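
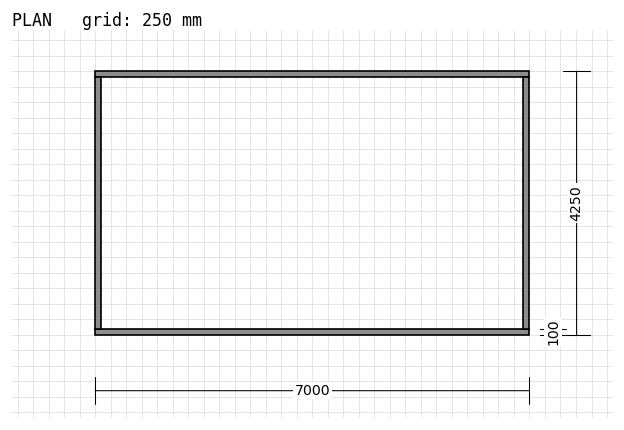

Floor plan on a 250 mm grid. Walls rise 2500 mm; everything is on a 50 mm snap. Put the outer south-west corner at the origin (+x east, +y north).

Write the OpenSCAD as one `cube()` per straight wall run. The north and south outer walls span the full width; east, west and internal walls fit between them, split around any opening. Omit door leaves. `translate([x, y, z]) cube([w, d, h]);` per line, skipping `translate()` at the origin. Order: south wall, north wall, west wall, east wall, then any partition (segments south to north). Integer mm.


cube([7000, 100, 2500]);
translate([0, 4150, 0]) cube([7000, 100, 2500]);
translate([0, 100, 0]) cube([100, 4050, 2500]);
translate([6900, 100, 0]) cube([100, 4050, 2500]);


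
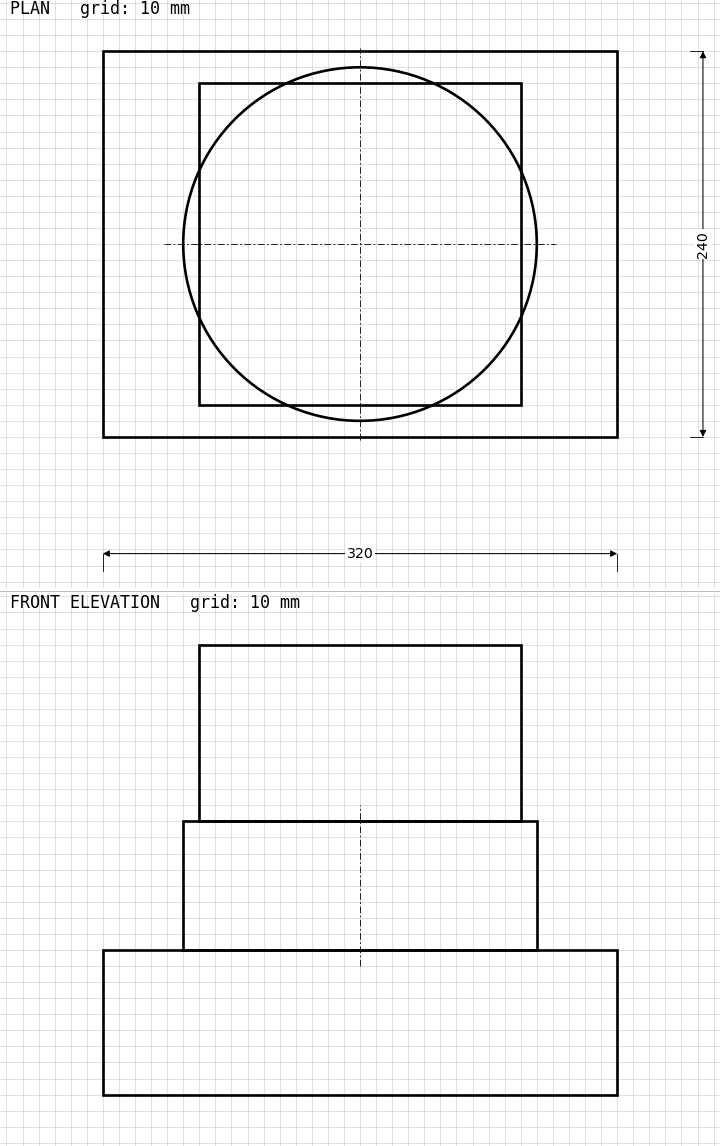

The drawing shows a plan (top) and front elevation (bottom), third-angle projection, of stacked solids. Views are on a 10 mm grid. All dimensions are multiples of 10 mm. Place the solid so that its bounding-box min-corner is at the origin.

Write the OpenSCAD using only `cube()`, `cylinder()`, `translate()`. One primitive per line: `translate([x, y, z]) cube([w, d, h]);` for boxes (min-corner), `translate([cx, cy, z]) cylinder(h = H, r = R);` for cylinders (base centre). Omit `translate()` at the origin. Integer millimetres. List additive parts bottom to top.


cube([320, 240, 90]);
translate([160, 120, 90]) cylinder(h = 80, r = 110);
translate([60, 20, 170]) cube([200, 200, 110]);


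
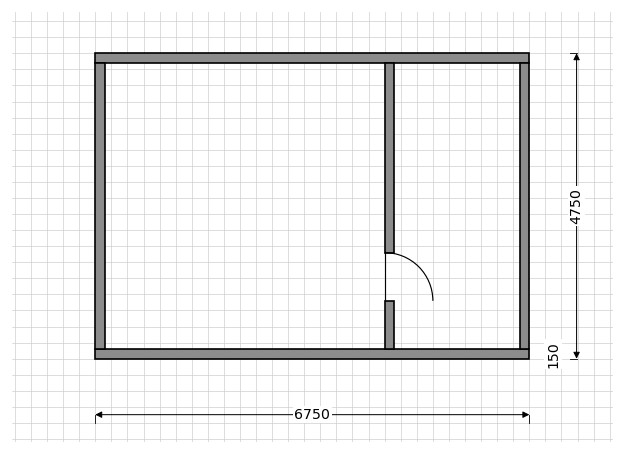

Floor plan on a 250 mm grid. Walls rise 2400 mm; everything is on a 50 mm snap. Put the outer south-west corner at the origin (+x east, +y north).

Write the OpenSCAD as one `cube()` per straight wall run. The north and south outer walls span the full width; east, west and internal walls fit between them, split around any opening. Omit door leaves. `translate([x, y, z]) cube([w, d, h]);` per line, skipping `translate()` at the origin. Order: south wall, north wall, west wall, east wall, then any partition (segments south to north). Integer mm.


cube([6750, 150, 2400]);
translate([0, 4600, 0]) cube([6750, 150, 2400]);
translate([0, 150, 0]) cube([150, 4450, 2400]);
translate([6600, 150, 0]) cube([150, 4450, 2400]);
translate([4500, 150, 0]) cube([150, 750, 2400]);
translate([4500, 1650, 0]) cube([150, 2950, 2400]);


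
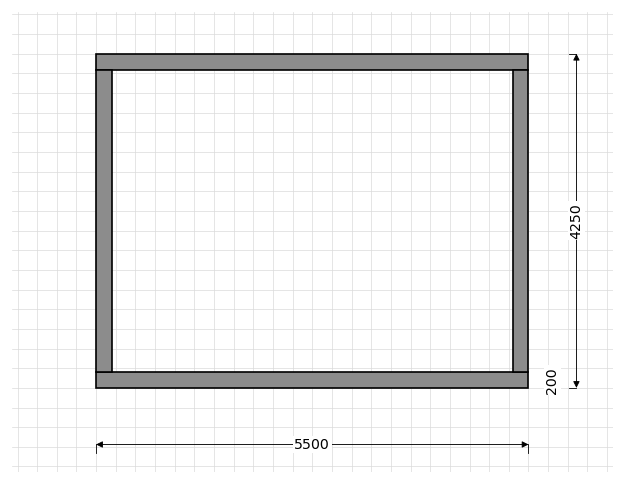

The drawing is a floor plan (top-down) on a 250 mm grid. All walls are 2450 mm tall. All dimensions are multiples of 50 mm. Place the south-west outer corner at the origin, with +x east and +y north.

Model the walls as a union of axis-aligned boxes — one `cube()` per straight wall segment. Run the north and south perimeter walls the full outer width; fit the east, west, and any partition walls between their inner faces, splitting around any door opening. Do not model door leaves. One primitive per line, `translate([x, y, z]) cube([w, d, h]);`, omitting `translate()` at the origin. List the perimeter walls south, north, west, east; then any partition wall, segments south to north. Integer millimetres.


cube([5500, 200, 2450]);
translate([0, 4050, 0]) cube([5500, 200, 2450]);
translate([0, 200, 0]) cube([200, 3850, 2450]);
translate([5300, 200, 0]) cube([200, 3850, 2450]);


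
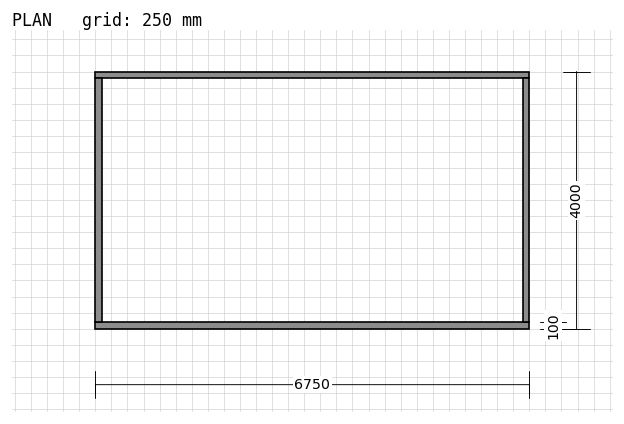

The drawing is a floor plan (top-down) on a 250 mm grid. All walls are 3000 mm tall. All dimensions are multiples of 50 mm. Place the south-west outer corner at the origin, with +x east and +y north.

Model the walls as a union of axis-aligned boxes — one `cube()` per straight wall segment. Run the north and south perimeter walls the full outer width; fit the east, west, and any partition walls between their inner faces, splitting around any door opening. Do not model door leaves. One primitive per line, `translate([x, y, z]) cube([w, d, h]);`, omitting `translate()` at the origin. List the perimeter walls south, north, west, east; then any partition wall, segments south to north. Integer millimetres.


cube([6750, 100, 3000]);
translate([0, 3900, 0]) cube([6750, 100, 3000]);
translate([0, 100, 0]) cube([100, 3800, 3000]);
translate([6650, 100, 0]) cube([100, 3800, 3000]);


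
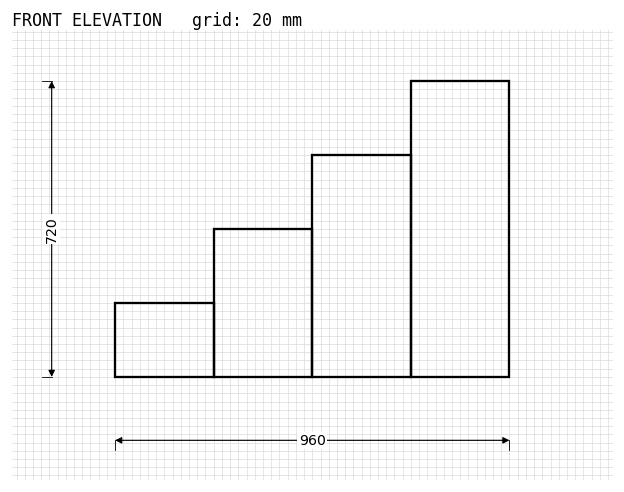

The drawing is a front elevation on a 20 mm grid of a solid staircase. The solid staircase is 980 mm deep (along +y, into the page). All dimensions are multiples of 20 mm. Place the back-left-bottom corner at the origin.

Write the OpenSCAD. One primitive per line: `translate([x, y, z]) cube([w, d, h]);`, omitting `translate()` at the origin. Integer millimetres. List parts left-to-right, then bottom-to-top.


cube([240, 980, 180]);
translate([240, 0, 0]) cube([240, 980, 360]);
translate([480, 0, 0]) cube([240, 980, 540]);
translate([720, 0, 0]) cube([240, 980, 720]);


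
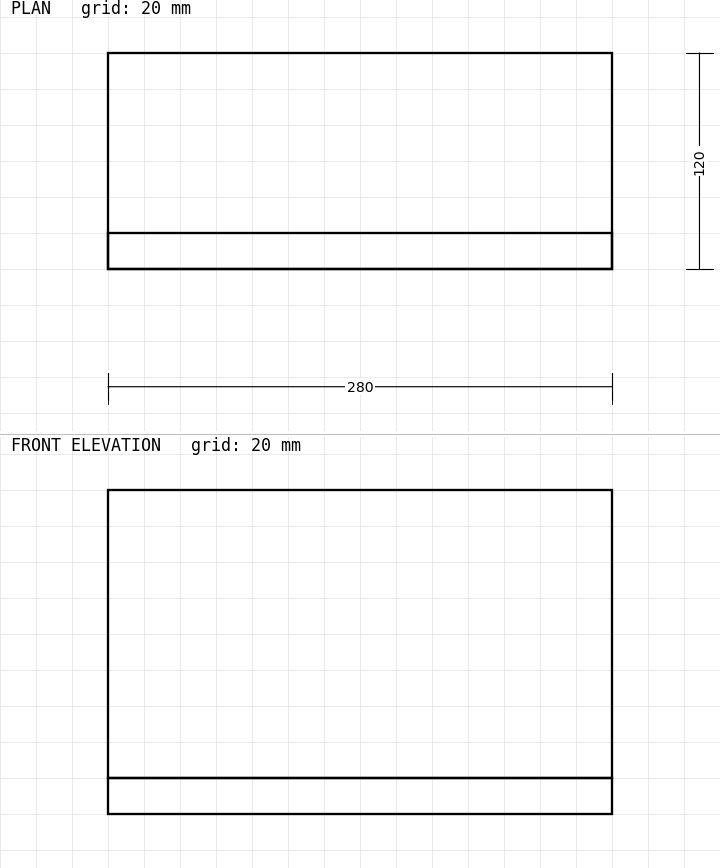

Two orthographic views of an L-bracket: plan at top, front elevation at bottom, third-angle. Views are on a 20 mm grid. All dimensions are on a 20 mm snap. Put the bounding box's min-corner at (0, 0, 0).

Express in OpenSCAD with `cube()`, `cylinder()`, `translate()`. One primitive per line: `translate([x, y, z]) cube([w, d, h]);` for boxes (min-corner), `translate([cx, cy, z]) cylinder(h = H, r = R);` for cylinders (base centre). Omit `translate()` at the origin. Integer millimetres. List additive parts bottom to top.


cube([280, 120, 20]);
translate([0, 0, 20]) cube([280, 20, 160]);


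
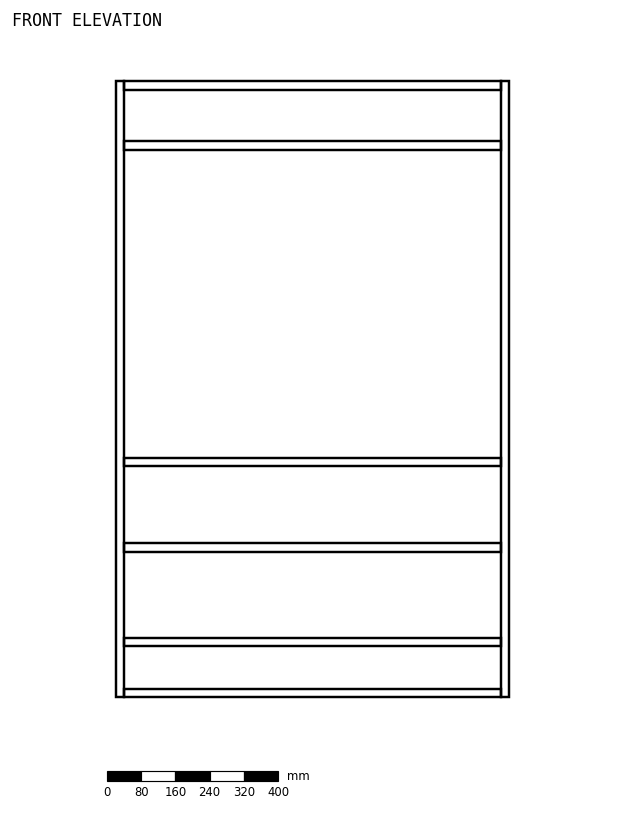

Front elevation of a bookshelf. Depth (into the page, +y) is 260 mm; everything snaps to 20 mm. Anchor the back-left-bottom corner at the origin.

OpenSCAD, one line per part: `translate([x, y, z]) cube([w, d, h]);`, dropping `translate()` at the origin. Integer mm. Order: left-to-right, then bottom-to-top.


cube([20, 260, 1440]);
translate([20, 0, 0]) cube([880, 260, 20]);
translate([20, 0, 120]) cube([880, 260, 20]);
translate([20, 0, 340]) cube([880, 260, 20]);
translate([20, 0, 540]) cube([880, 260, 20]);
translate([20, 0, 1280]) cube([880, 260, 20]);
translate([20, 0, 1420]) cube([880, 260, 20]);
translate([900, 0, 0]) cube([20, 260, 1440]);


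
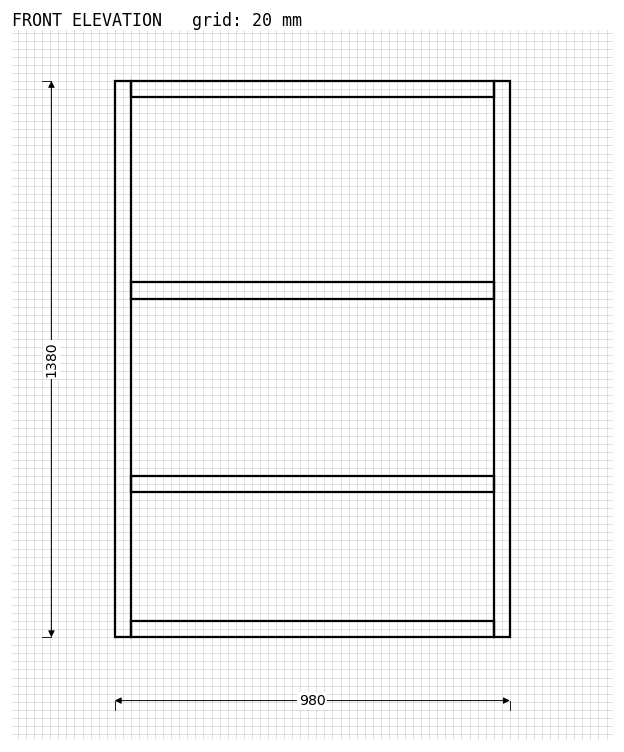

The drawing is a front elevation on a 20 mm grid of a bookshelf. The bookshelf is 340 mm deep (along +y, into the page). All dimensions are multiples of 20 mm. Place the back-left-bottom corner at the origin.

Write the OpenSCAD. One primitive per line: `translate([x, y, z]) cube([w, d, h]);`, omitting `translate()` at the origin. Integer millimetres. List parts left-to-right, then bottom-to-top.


cube([40, 340, 1380]);
translate([40, 0, 0]) cube([900, 340, 40]);
translate([40, 0, 360]) cube([900, 340, 40]);
translate([40, 0, 840]) cube([900, 340, 40]);
translate([40, 0, 1340]) cube([900, 340, 40]);
translate([940, 0, 0]) cube([40, 340, 1380]);


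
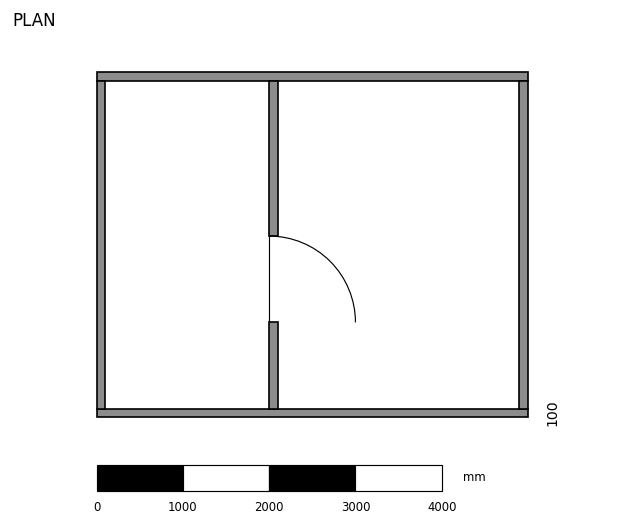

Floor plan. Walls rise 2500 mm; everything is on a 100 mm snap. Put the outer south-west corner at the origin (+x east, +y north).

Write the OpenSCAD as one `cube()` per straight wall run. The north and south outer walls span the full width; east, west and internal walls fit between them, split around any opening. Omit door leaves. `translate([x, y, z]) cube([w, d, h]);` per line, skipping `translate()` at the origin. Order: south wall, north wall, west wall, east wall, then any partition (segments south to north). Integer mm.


cube([5000, 100, 2500]);
translate([0, 3900, 0]) cube([5000, 100, 2500]);
translate([0, 100, 0]) cube([100, 3800, 2500]);
translate([4900, 100, 0]) cube([100, 3800, 2500]);
translate([2000, 100, 0]) cube([100, 1000, 2500]);
translate([2000, 2100, 0]) cube([100, 1800, 2500]);


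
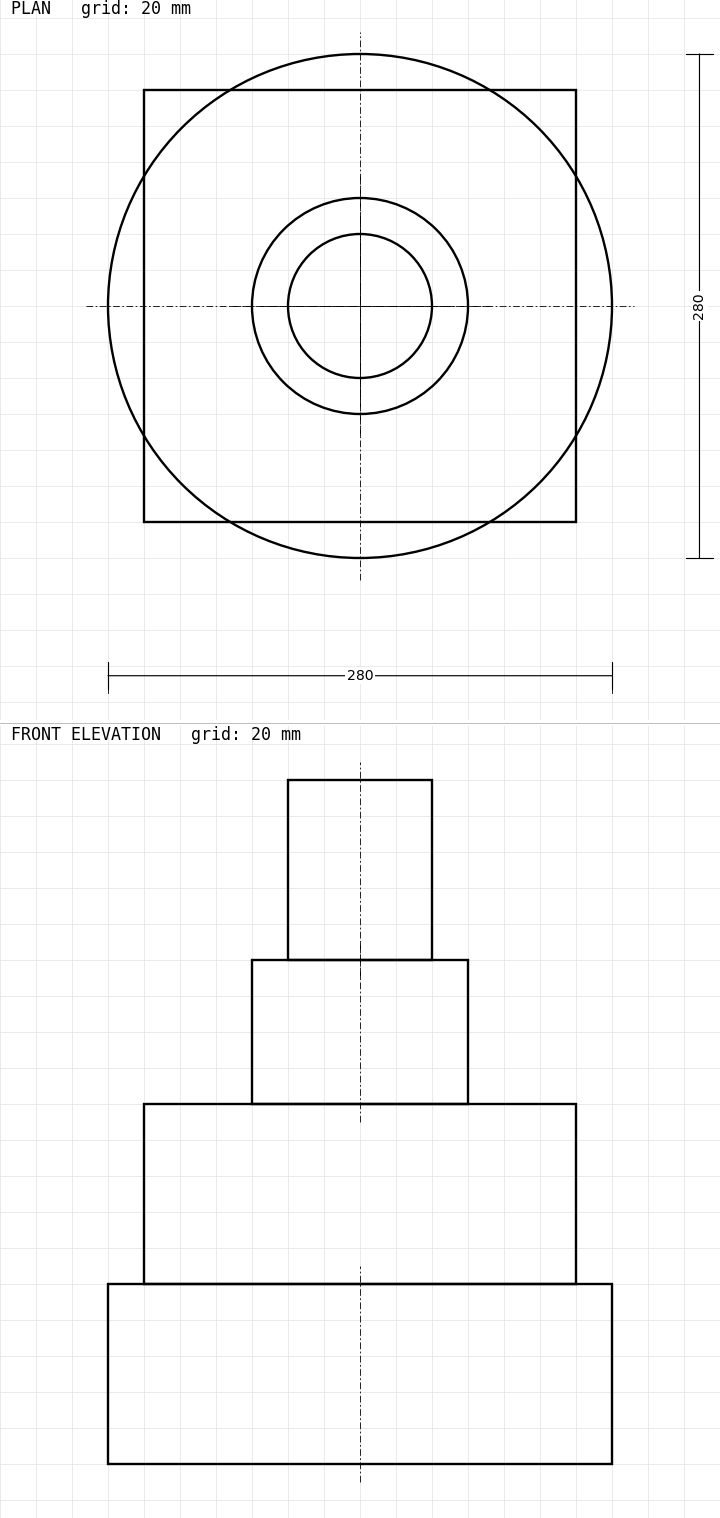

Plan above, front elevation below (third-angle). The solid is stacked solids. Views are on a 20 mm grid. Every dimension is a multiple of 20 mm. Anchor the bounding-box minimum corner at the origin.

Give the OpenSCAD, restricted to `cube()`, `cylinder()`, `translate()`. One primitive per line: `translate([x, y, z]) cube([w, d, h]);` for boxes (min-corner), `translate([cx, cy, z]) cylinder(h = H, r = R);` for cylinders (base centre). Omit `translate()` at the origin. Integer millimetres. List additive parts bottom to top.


translate([140, 140, 0]) cylinder(h = 100, r = 140);
translate([20, 20, 100]) cube([240, 240, 100]);
translate([140, 140, 200]) cylinder(h = 80, r = 60);
translate([140, 140, 280]) cylinder(h = 100, r = 40);


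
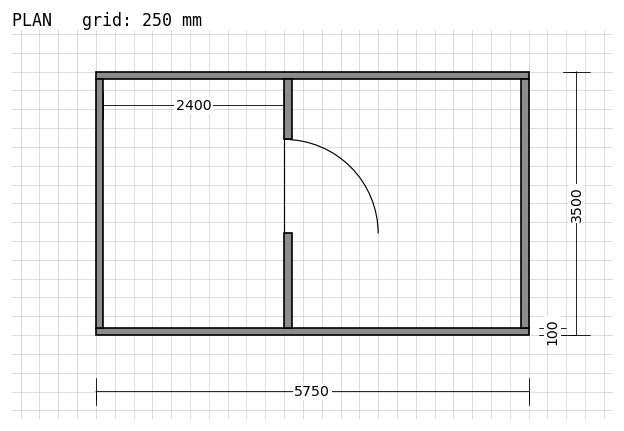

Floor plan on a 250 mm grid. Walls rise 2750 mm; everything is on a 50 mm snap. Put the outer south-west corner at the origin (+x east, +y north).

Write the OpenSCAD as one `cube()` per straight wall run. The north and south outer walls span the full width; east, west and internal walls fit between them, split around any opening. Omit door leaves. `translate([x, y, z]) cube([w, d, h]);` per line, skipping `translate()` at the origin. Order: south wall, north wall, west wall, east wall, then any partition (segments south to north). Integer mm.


cube([5750, 100, 2750]);
translate([0, 3400, 0]) cube([5750, 100, 2750]);
translate([0, 100, 0]) cube([100, 3300, 2750]);
translate([5650, 100, 0]) cube([100, 3300, 2750]);
translate([2500, 100, 0]) cube([100, 1250, 2750]);
translate([2500, 2600, 0]) cube([100, 800, 2750]);


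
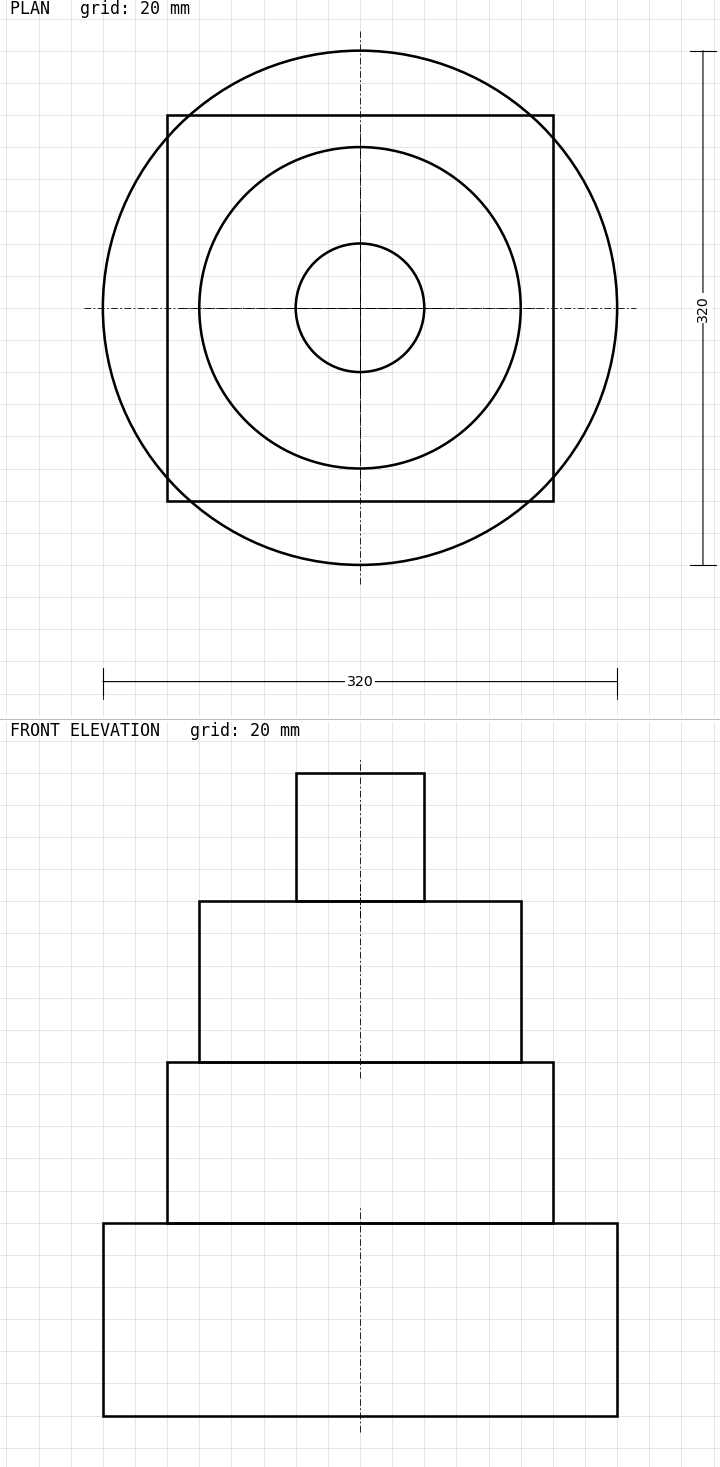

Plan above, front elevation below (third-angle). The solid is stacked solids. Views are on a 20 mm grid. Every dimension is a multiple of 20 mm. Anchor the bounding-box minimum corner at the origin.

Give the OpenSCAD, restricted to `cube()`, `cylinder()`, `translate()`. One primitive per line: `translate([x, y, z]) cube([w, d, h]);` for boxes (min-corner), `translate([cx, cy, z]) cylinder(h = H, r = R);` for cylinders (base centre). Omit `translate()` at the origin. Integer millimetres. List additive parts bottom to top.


translate([160, 160, 0]) cylinder(h = 120, r = 160);
translate([40, 40, 120]) cube([240, 240, 100]);
translate([160, 160, 220]) cylinder(h = 100, r = 100);
translate([160, 160, 320]) cylinder(h = 80, r = 40);


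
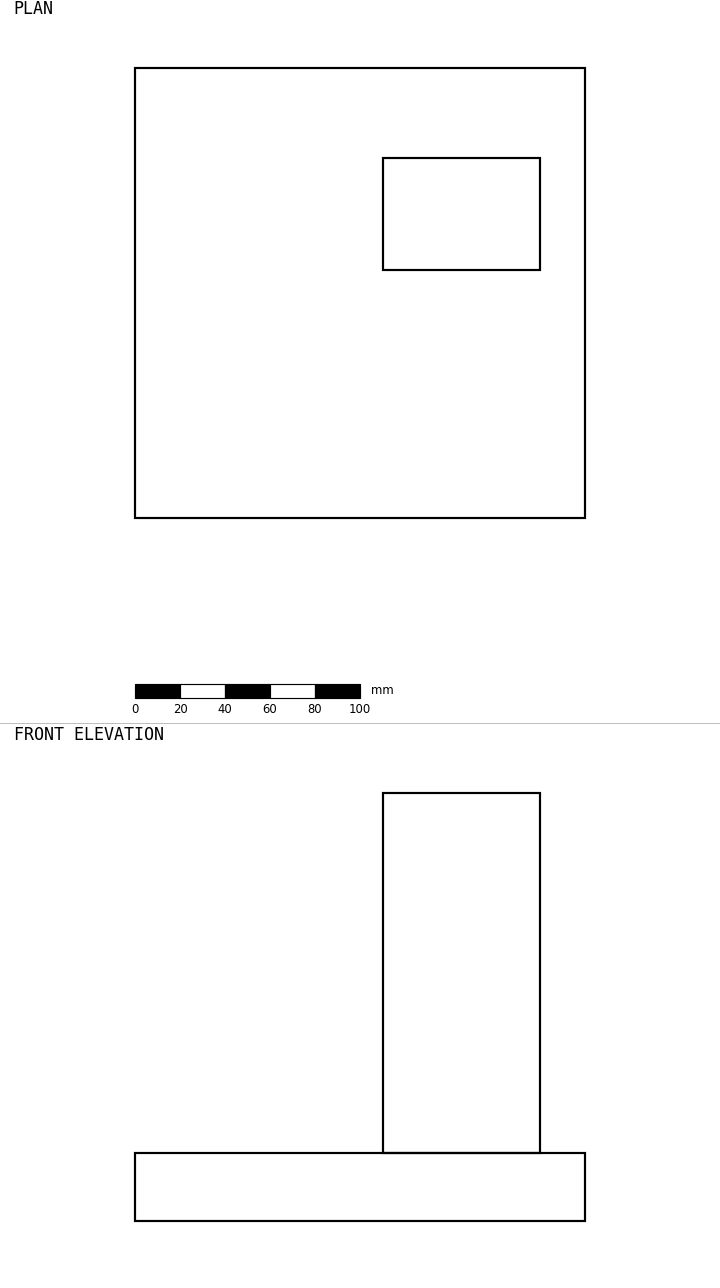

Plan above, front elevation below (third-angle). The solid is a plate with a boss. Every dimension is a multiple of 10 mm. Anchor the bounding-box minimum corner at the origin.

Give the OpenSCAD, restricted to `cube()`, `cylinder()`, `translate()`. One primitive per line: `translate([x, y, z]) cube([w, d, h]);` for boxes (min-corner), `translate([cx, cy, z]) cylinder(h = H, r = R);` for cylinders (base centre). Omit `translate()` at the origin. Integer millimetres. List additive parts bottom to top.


cube([200, 200, 30]);
translate([110, 110, 30]) cube([70, 50, 160]);


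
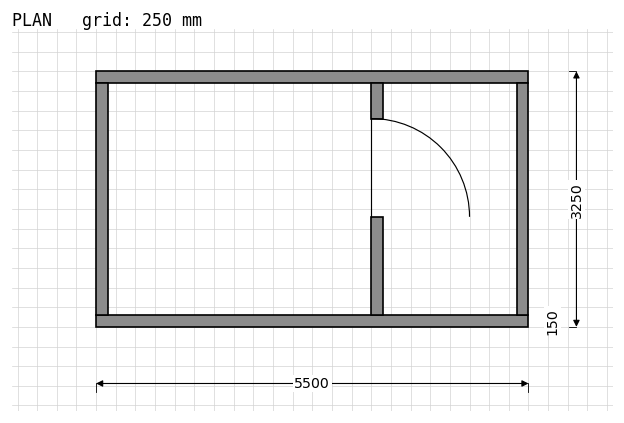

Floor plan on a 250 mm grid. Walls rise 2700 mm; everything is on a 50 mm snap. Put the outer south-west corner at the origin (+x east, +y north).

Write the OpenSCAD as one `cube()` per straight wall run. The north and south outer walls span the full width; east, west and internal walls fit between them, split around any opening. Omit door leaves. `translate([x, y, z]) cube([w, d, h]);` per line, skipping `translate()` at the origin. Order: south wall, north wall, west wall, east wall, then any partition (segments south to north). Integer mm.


cube([5500, 150, 2700]);
translate([0, 3100, 0]) cube([5500, 150, 2700]);
translate([0, 150, 0]) cube([150, 2950, 2700]);
translate([5350, 150, 0]) cube([150, 2950, 2700]);
translate([3500, 150, 0]) cube([150, 1250, 2700]);
translate([3500, 2650, 0]) cube([150, 450, 2700]);


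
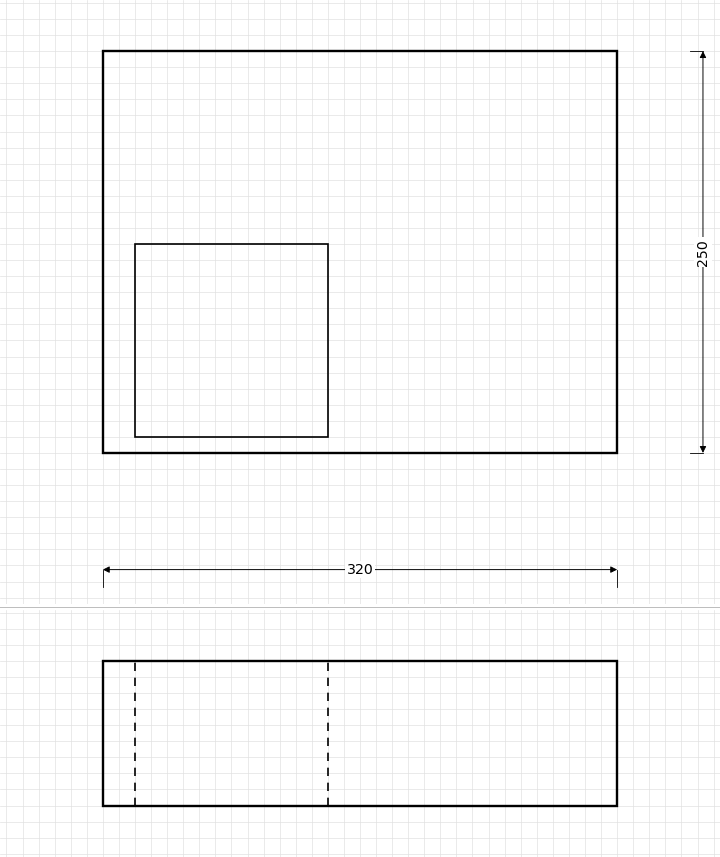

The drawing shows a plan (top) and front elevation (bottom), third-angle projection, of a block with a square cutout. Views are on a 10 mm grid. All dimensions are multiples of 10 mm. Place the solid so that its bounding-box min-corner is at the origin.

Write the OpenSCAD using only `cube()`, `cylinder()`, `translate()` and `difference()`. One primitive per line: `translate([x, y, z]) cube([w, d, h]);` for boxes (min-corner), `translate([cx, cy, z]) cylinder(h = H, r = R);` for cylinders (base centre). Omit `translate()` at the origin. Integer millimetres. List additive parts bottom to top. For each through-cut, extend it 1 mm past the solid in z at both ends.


difference() {
  cube([320, 250, 90]);
  translate([20, 10, -1]) cube([120, 120, 92]);
}


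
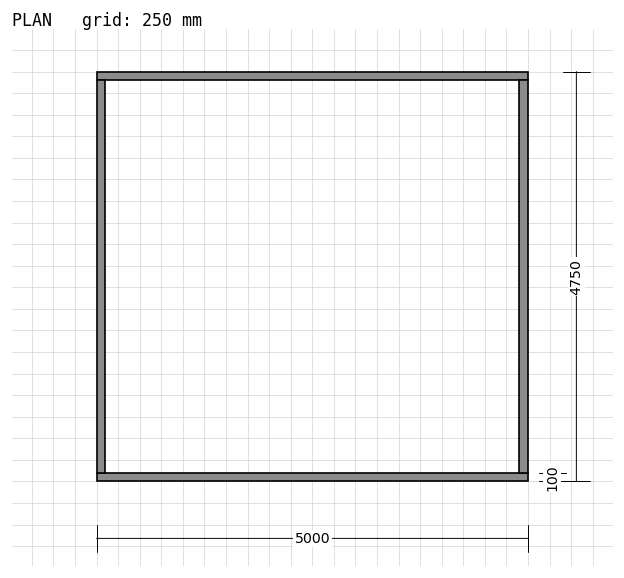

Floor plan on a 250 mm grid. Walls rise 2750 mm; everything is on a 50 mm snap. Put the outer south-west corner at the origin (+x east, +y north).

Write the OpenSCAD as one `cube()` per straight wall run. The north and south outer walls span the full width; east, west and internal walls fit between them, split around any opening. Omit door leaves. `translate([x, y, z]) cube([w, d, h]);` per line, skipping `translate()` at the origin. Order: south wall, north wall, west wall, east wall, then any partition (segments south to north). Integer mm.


cube([5000, 100, 2750]);
translate([0, 4650, 0]) cube([5000, 100, 2750]);
translate([0, 100, 0]) cube([100, 4550, 2750]);
translate([4900, 100, 0]) cube([100, 4550, 2750]);


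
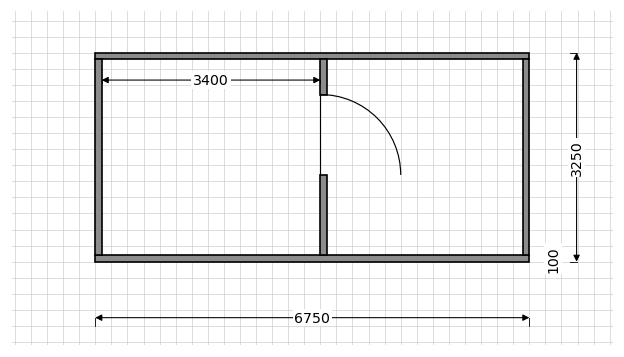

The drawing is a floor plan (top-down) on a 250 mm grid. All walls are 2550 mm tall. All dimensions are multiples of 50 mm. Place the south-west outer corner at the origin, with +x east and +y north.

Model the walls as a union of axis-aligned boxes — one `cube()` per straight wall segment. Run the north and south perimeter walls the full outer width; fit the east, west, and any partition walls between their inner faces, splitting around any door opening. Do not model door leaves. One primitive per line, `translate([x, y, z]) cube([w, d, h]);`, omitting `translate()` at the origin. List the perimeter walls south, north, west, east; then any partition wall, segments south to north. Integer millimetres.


cube([6750, 100, 2550]);
translate([0, 3150, 0]) cube([6750, 100, 2550]);
translate([0, 100, 0]) cube([100, 3050, 2550]);
translate([6650, 100, 0]) cube([100, 3050, 2550]);
translate([3500, 100, 0]) cube([100, 1250, 2550]);
translate([3500, 2600, 0]) cube([100, 550, 2550]);


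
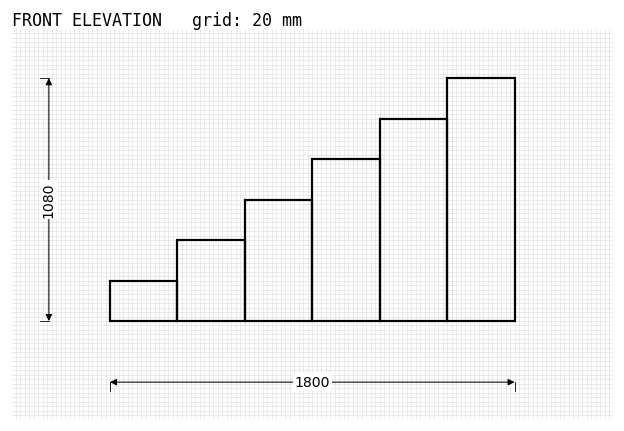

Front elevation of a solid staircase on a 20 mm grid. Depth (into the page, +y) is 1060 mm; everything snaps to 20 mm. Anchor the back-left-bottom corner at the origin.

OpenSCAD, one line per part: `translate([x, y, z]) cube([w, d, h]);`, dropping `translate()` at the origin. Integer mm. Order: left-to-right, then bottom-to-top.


cube([300, 1060, 180]);
translate([300, 0, 0]) cube([300, 1060, 360]);
translate([600, 0, 0]) cube([300, 1060, 540]);
translate([900, 0, 0]) cube([300, 1060, 720]);
translate([1200, 0, 0]) cube([300, 1060, 900]);
translate([1500, 0, 0]) cube([300, 1060, 1080]);


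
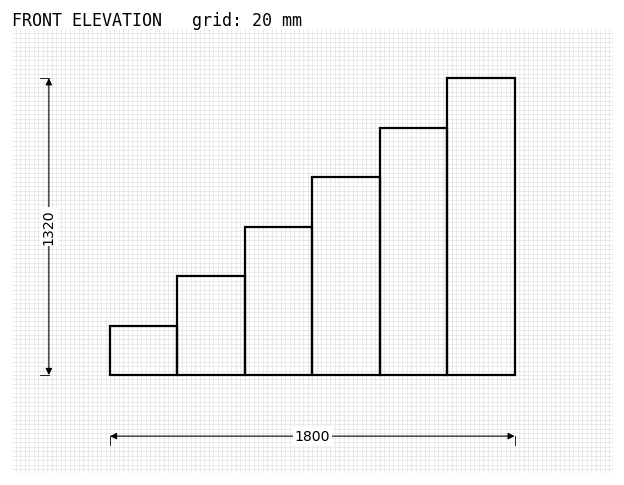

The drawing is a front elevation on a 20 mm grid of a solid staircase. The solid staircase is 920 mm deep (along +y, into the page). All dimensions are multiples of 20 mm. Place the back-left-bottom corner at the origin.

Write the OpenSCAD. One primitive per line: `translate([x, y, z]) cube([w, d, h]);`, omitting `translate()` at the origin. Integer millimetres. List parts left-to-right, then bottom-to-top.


cube([300, 920, 220]);
translate([300, 0, 0]) cube([300, 920, 440]);
translate([600, 0, 0]) cube([300, 920, 660]);
translate([900, 0, 0]) cube([300, 920, 880]);
translate([1200, 0, 0]) cube([300, 920, 1100]);
translate([1500, 0, 0]) cube([300, 920, 1320]);


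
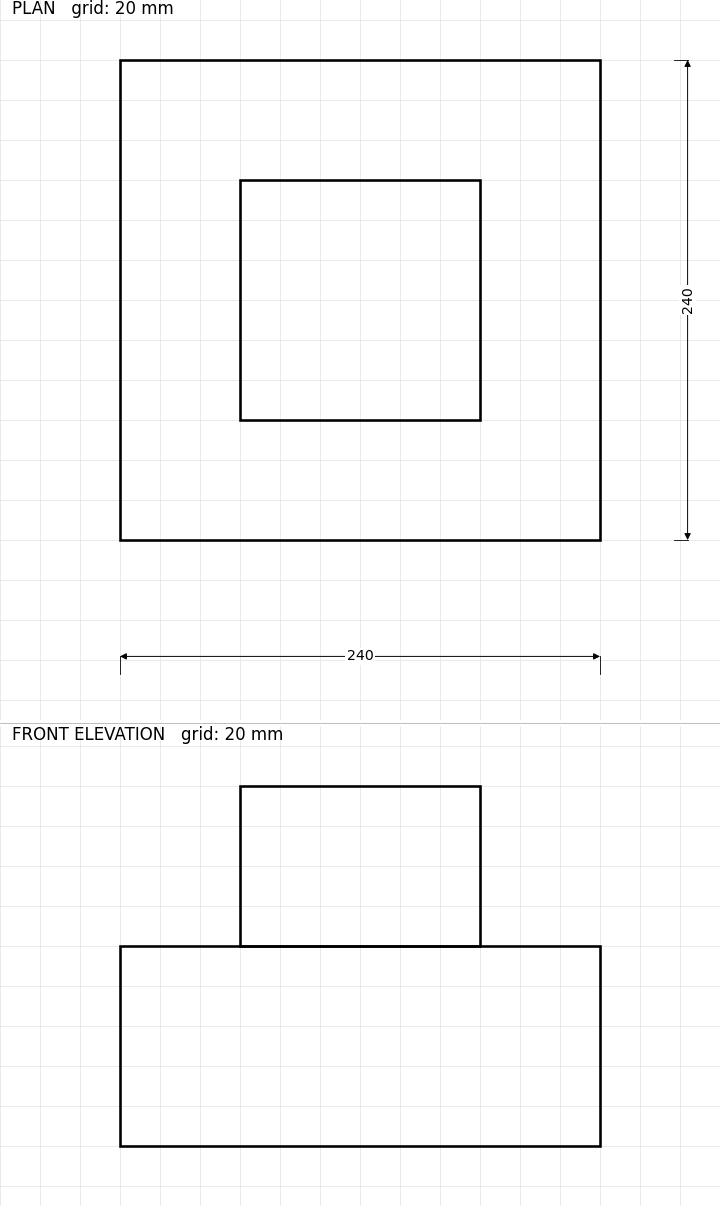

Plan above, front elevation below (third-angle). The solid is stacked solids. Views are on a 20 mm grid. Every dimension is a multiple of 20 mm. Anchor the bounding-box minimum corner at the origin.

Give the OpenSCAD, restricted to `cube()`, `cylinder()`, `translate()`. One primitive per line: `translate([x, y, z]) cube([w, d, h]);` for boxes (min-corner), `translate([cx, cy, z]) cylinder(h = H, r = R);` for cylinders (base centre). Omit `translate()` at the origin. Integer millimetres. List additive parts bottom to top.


cube([240, 240, 100]);
translate([60, 60, 100]) cube([120, 120, 80]);


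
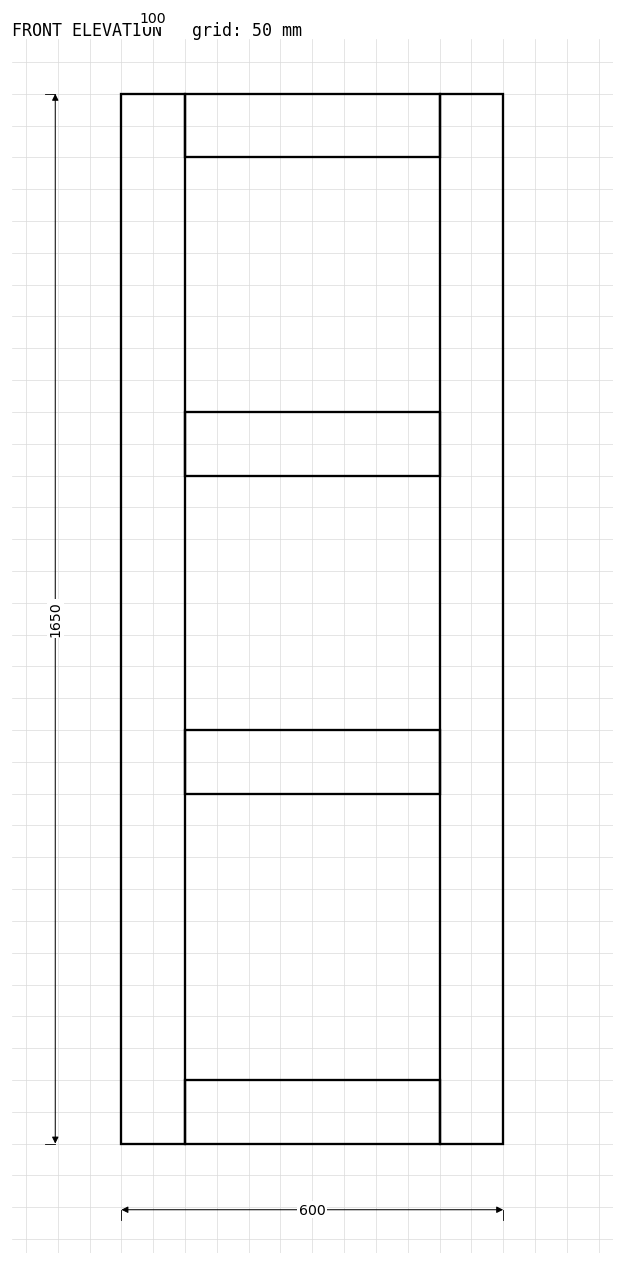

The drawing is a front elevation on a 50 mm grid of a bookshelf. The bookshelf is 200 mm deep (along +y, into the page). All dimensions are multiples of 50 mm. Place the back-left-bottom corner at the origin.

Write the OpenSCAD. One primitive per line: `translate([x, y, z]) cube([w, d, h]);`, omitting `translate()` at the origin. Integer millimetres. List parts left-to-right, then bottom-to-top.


cube([100, 200, 1650]);
translate([100, 0, 0]) cube([400, 200, 100]);
translate([100, 0, 550]) cube([400, 200, 100]);
translate([100, 0, 1050]) cube([400, 200, 100]);
translate([100, 0, 1550]) cube([400, 200, 100]);
translate([500, 0, 0]) cube([100, 200, 1650]);


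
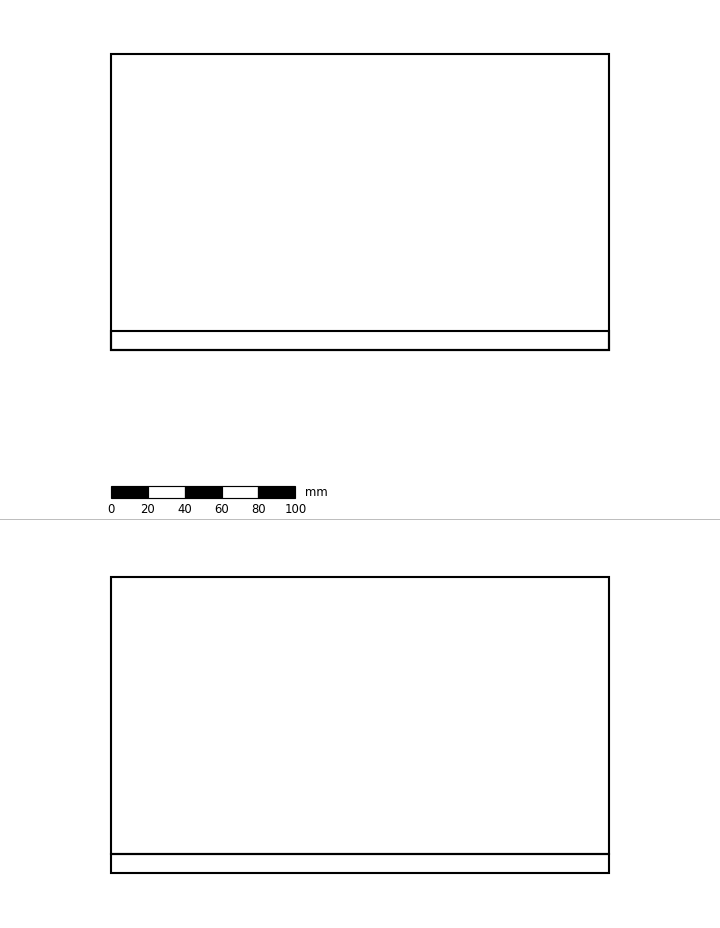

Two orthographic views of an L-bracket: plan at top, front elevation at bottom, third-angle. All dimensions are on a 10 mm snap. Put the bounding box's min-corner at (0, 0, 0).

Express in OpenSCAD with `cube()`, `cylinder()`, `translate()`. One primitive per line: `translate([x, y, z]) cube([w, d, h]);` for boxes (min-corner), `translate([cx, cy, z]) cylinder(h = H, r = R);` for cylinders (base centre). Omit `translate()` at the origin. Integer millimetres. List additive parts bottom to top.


cube([270, 160, 10]);
translate([0, 0, 10]) cube([270, 10, 150]);


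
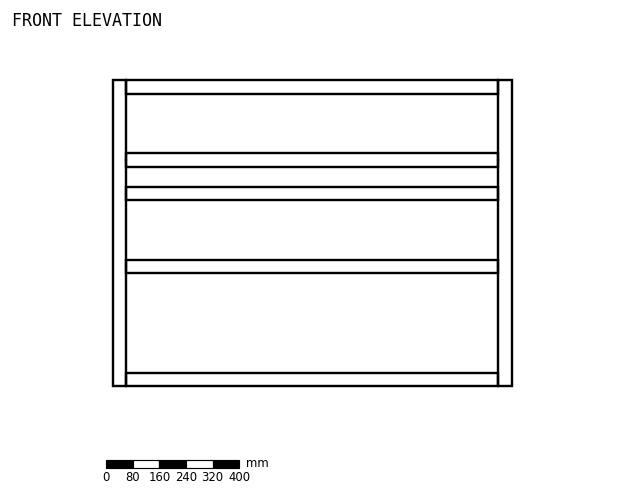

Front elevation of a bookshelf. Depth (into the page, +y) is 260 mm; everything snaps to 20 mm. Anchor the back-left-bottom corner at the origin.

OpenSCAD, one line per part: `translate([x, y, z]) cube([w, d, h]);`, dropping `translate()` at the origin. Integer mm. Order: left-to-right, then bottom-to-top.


cube([40, 260, 920]);
translate([40, 0, 0]) cube([1120, 260, 40]);
translate([40, 0, 340]) cube([1120, 260, 40]);
translate([40, 0, 560]) cube([1120, 260, 40]);
translate([40, 0, 660]) cube([1120, 260, 40]);
translate([40, 0, 880]) cube([1120, 260, 40]);
translate([1160, 0, 0]) cube([40, 260, 920]);


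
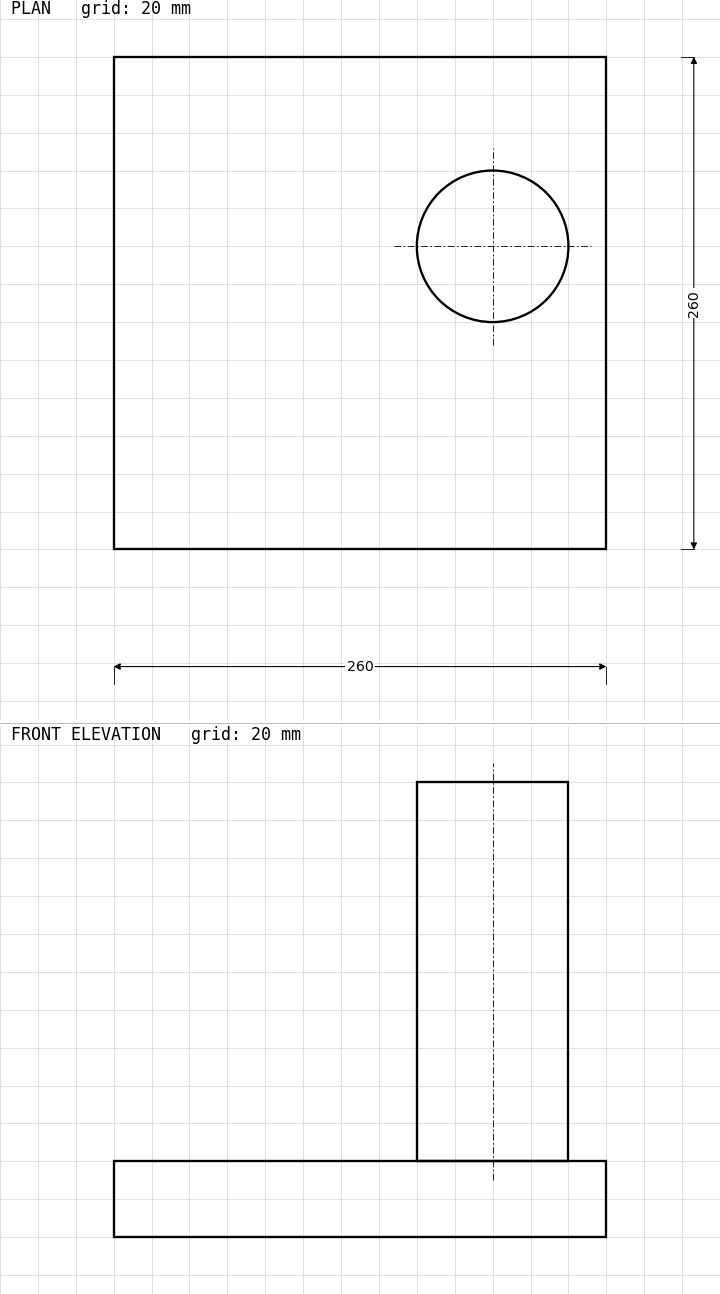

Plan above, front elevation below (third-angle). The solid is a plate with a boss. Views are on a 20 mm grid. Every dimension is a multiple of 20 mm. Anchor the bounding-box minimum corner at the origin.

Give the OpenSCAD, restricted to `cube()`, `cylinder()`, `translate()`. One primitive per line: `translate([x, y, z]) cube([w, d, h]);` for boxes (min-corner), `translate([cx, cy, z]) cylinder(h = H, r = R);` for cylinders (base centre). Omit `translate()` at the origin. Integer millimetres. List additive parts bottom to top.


cube([260, 260, 40]);
translate([200, 160, 40]) cylinder(h = 200, r = 40);


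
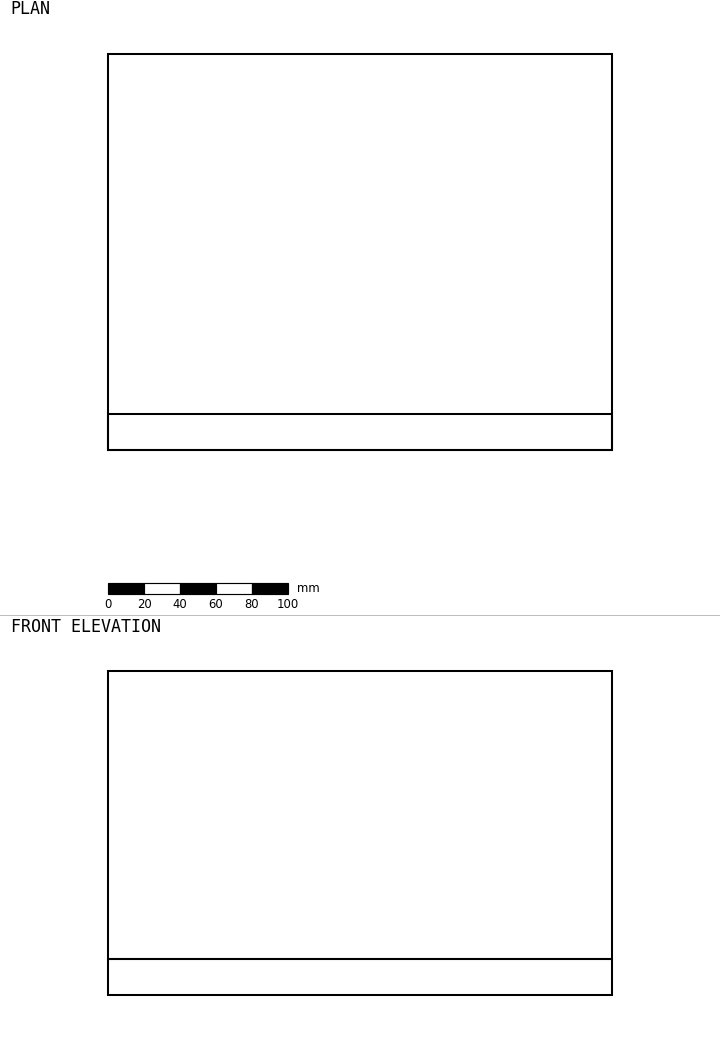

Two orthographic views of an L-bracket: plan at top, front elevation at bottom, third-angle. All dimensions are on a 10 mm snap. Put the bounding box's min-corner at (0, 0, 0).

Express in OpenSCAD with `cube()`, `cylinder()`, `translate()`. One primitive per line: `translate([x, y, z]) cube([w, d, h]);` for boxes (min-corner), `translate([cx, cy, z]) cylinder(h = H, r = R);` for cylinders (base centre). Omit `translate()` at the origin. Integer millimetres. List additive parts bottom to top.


cube([280, 220, 20]);
translate([0, 0, 20]) cube([280, 20, 160]);


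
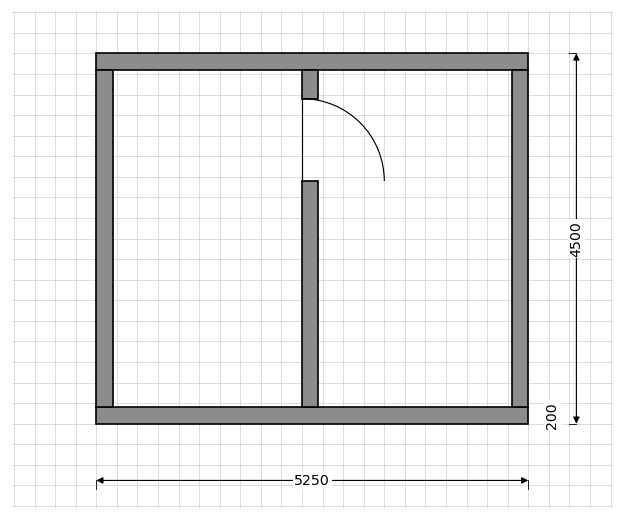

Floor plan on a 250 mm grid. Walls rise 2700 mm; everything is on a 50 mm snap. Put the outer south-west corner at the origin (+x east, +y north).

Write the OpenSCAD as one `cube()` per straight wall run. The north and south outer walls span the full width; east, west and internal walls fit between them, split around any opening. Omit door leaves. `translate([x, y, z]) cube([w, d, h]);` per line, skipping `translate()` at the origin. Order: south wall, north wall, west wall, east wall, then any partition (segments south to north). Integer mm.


cube([5250, 200, 2700]);
translate([0, 4300, 0]) cube([5250, 200, 2700]);
translate([0, 200, 0]) cube([200, 4100, 2700]);
translate([5050, 200, 0]) cube([200, 4100, 2700]);
translate([2500, 200, 0]) cube([200, 2750, 2700]);
translate([2500, 3950, 0]) cube([200, 350, 2700]);


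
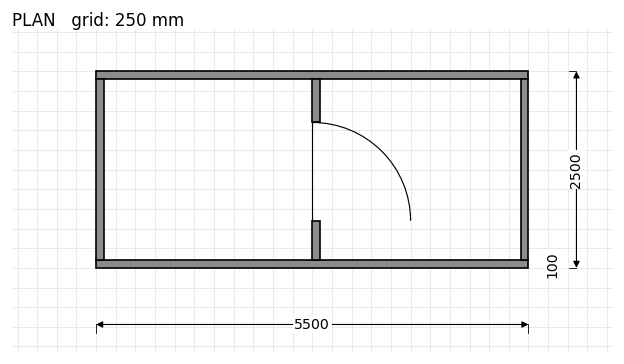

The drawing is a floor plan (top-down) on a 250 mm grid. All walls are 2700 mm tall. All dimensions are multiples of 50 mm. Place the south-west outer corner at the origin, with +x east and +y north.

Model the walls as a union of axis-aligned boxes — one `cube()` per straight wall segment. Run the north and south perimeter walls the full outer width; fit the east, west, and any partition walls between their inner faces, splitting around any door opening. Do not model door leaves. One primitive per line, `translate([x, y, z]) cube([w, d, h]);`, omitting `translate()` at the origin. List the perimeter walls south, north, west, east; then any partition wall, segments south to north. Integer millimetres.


cube([5500, 100, 2700]);
translate([0, 2400, 0]) cube([5500, 100, 2700]);
translate([0, 100, 0]) cube([100, 2300, 2700]);
translate([5400, 100, 0]) cube([100, 2300, 2700]);
translate([2750, 100, 0]) cube([100, 500, 2700]);
translate([2750, 1850, 0]) cube([100, 550, 2700]);


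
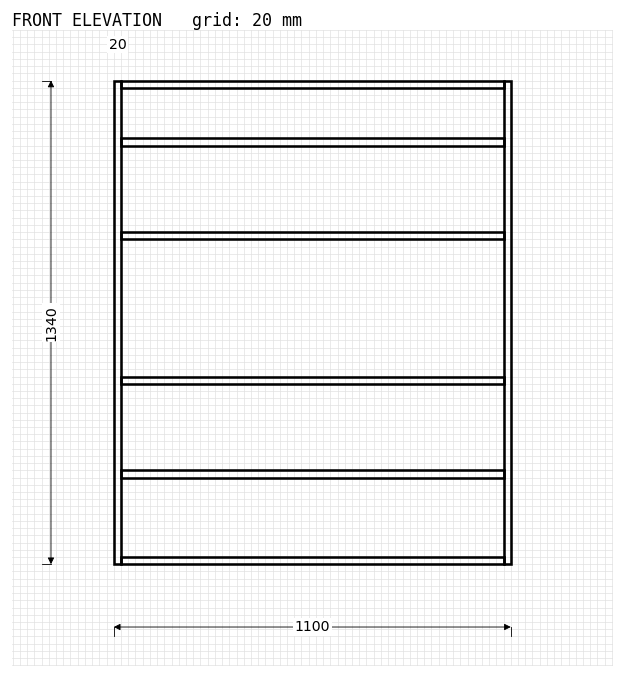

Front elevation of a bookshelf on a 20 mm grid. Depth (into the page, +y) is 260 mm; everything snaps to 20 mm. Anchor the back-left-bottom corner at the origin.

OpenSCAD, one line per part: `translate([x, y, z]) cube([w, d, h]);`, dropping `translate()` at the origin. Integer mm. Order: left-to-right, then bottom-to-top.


cube([20, 260, 1340]);
translate([20, 0, 0]) cube([1060, 260, 20]);
translate([20, 0, 240]) cube([1060, 260, 20]);
translate([20, 0, 500]) cube([1060, 260, 20]);
translate([20, 0, 900]) cube([1060, 260, 20]);
translate([20, 0, 1160]) cube([1060, 260, 20]);
translate([20, 0, 1320]) cube([1060, 260, 20]);
translate([1080, 0, 0]) cube([20, 260, 1340]);


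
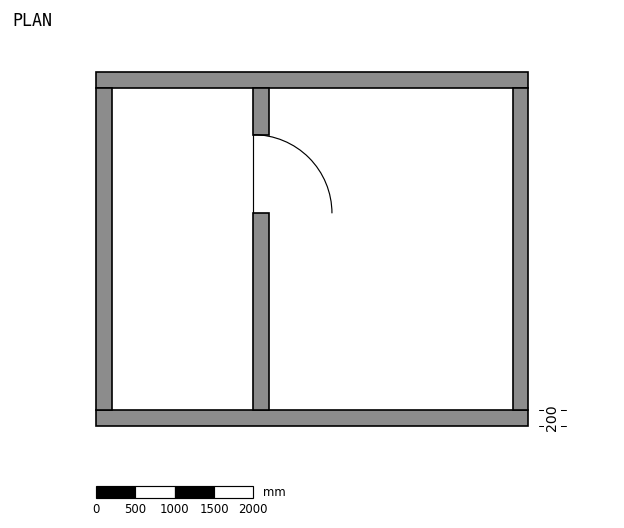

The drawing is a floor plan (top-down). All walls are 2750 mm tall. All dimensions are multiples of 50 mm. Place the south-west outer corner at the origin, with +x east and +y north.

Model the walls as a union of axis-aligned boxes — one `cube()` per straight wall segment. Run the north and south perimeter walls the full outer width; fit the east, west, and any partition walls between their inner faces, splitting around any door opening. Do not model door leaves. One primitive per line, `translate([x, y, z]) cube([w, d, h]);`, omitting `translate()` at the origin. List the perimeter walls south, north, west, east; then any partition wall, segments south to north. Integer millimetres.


cube([5500, 200, 2750]);
translate([0, 4300, 0]) cube([5500, 200, 2750]);
translate([0, 200, 0]) cube([200, 4100, 2750]);
translate([5300, 200, 0]) cube([200, 4100, 2750]);
translate([2000, 200, 0]) cube([200, 2500, 2750]);
translate([2000, 3700, 0]) cube([200, 600, 2750]);


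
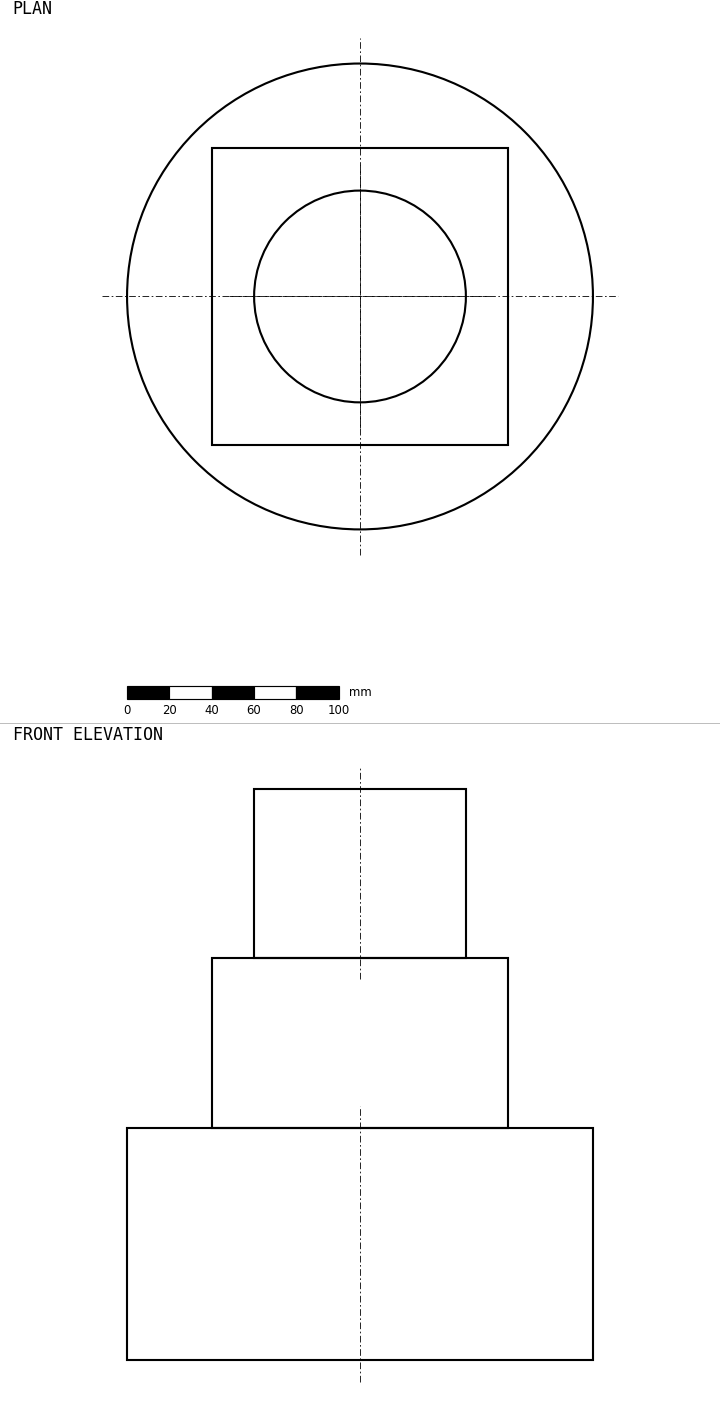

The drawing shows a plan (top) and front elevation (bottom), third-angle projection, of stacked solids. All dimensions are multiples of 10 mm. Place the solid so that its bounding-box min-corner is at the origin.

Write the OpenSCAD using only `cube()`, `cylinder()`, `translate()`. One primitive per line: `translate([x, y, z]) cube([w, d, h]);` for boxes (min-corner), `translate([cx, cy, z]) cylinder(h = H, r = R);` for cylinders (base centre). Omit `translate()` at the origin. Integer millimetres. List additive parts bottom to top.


translate([110, 110, 0]) cylinder(h = 110, r = 110);
translate([40, 40, 110]) cube([140, 140, 80]);
translate([110, 110, 190]) cylinder(h = 80, r = 50);


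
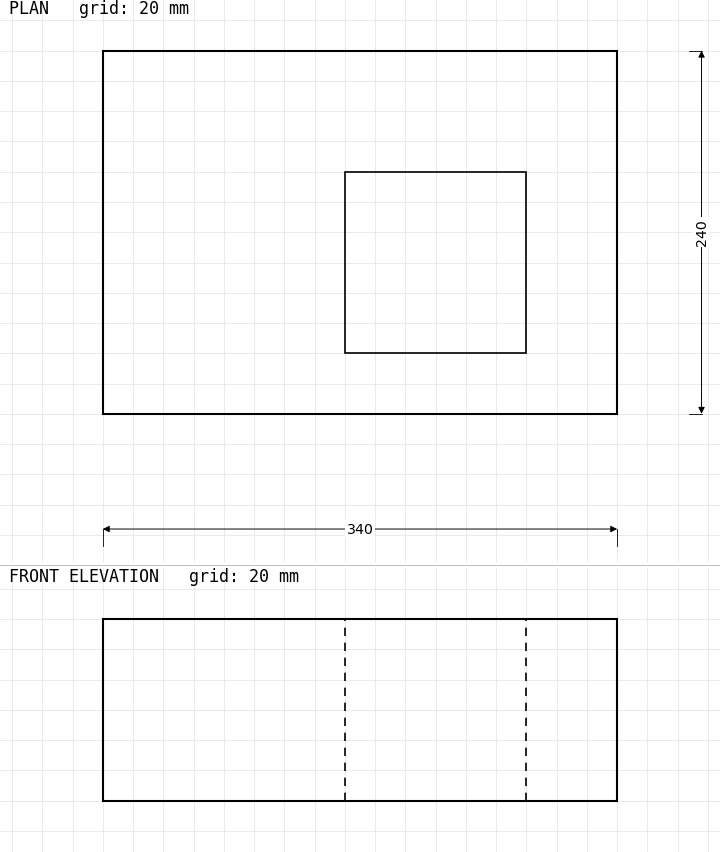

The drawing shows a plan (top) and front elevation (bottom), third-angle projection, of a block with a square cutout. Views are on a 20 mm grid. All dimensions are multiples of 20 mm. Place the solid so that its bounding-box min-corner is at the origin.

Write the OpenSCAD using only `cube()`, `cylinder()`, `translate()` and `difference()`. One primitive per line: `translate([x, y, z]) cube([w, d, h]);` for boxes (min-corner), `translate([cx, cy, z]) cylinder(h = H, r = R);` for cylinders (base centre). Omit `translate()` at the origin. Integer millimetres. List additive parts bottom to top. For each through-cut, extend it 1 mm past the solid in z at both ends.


difference() {
  cube([340, 240, 120]);
  translate([160, 40, -1]) cube([120, 120, 122]);
}


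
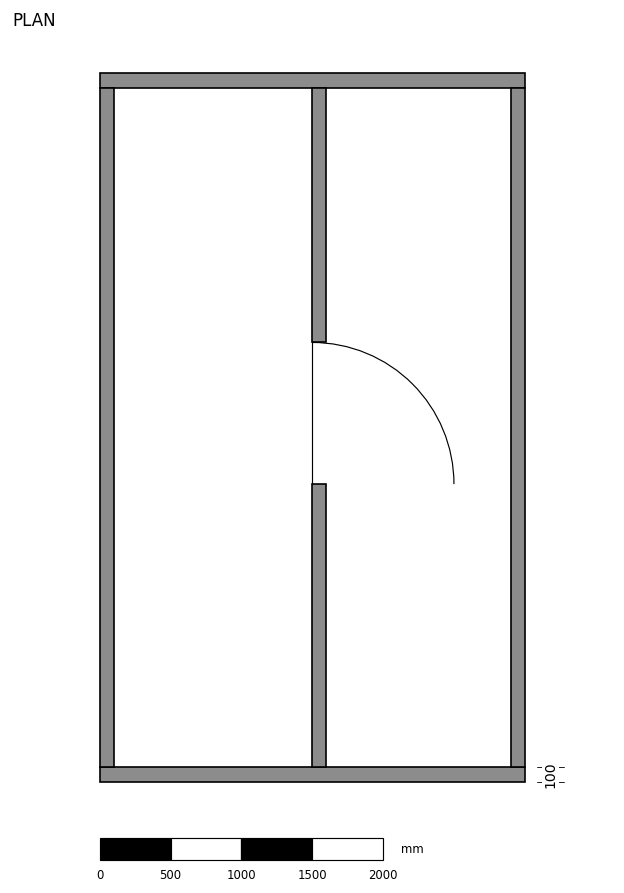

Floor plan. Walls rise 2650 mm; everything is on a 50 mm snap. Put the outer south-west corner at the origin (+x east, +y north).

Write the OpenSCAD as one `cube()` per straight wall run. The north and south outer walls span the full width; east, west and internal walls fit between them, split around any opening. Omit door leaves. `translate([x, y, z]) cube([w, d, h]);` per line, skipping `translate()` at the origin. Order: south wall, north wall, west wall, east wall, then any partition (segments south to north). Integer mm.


cube([3000, 100, 2650]);
translate([0, 4900, 0]) cube([3000, 100, 2650]);
translate([0, 100, 0]) cube([100, 4800, 2650]);
translate([2900, 100, 0]) cube([100, 4800, 2650]);
translate([1500, 100, 0]) cube([100, 2000, 2650]);
translate([1500, 3100, 0]) cube([100, 1800, 2650]);


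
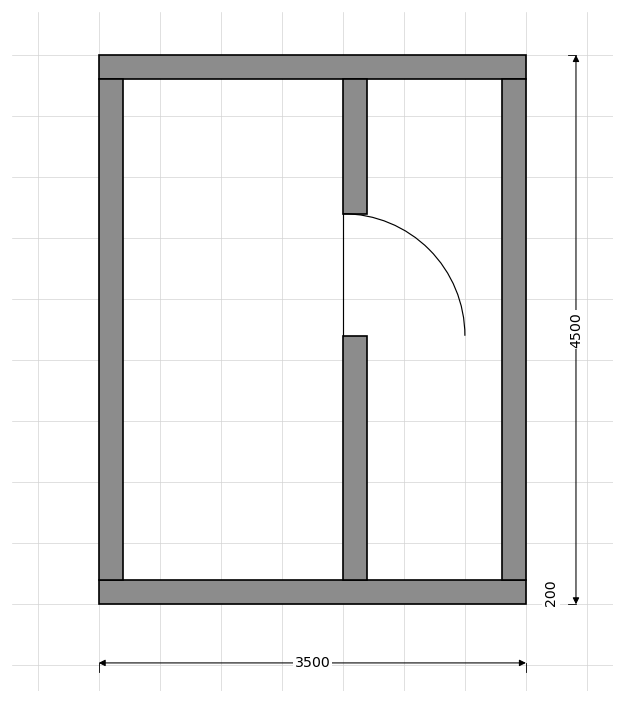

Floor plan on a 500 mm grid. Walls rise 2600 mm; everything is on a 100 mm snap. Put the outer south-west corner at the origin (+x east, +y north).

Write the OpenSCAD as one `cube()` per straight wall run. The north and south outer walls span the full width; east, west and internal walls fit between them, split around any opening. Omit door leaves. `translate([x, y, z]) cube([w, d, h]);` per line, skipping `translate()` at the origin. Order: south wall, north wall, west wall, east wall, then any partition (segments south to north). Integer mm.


cube([3500, 200, 2600]);
translate([0, 4300, 0]) cube([3500, 200, 2600]);
translate([0, 200, 0]) cube([200, 4100, 2600]);
translate([3300, 200, 0]) cube([200, 4100, 2600]);
translate([2000, 200, 0]) cube([200, 2000, 2600]);
translate([2000, 3200, 0]) cube([200, 1100, 2600]);


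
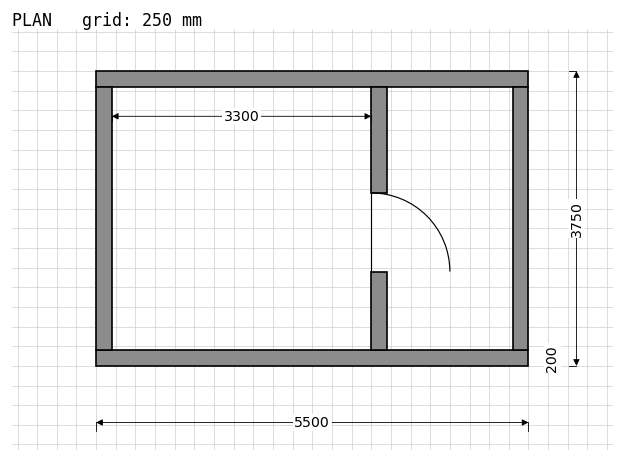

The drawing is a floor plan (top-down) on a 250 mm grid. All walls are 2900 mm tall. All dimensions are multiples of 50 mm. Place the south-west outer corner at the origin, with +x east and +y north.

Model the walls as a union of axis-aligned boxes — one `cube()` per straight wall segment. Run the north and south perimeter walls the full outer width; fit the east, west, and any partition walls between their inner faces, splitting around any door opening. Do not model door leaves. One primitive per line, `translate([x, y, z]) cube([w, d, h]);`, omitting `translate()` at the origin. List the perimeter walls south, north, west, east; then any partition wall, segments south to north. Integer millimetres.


cube([5500, 200, 2900]);
translate([0, 3550, 0]) cube([5500, 200, 2900]);
translate([0, 200, 0]) cube([200, 3350, 2900]);
translate([5300, 200, 0]) cube([200, 3350, 2900]);
translate([3500, 200, 0]) cube([200, 1000, 2900]);
translate([3500, 2200, 0]) cube([200, 1350, 2900]);


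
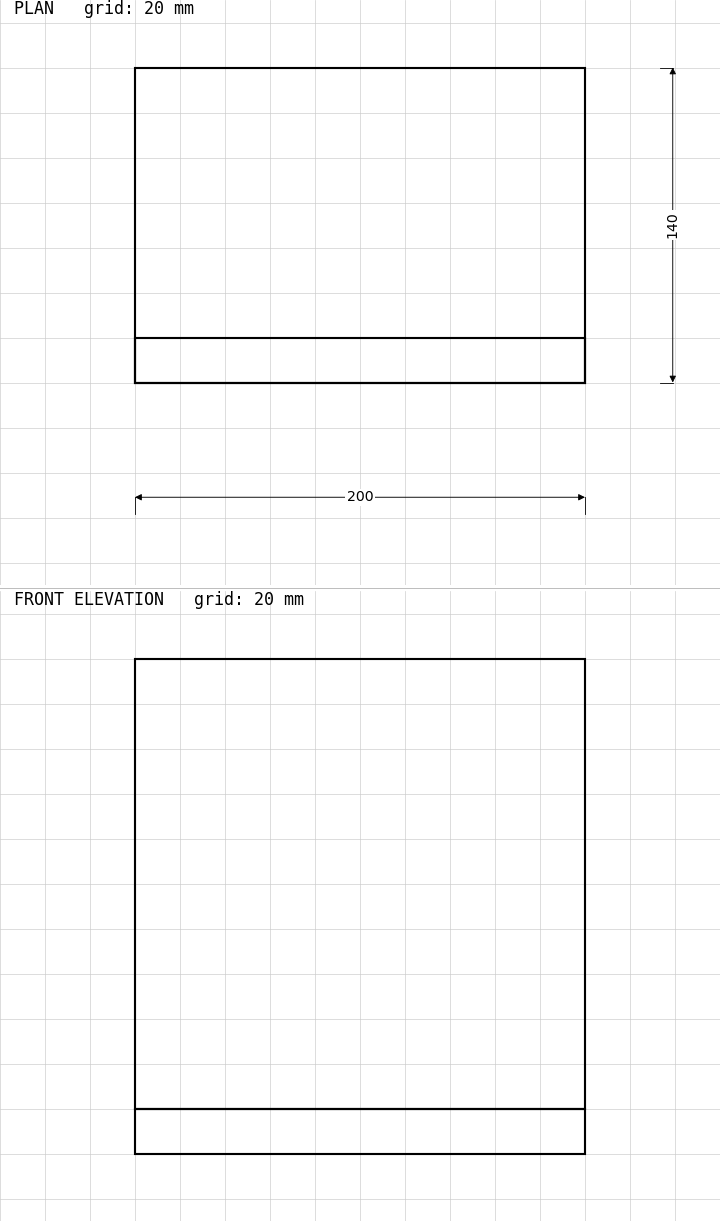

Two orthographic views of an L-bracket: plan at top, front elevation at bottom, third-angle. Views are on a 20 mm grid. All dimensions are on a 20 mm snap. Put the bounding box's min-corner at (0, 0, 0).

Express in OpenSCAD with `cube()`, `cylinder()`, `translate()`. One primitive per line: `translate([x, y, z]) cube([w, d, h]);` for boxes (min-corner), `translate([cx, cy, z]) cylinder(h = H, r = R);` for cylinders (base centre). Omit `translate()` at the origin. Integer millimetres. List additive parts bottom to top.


cube([200, 140, 20]);
translate([0, 0, 20]) cube([200, 20, 200]);


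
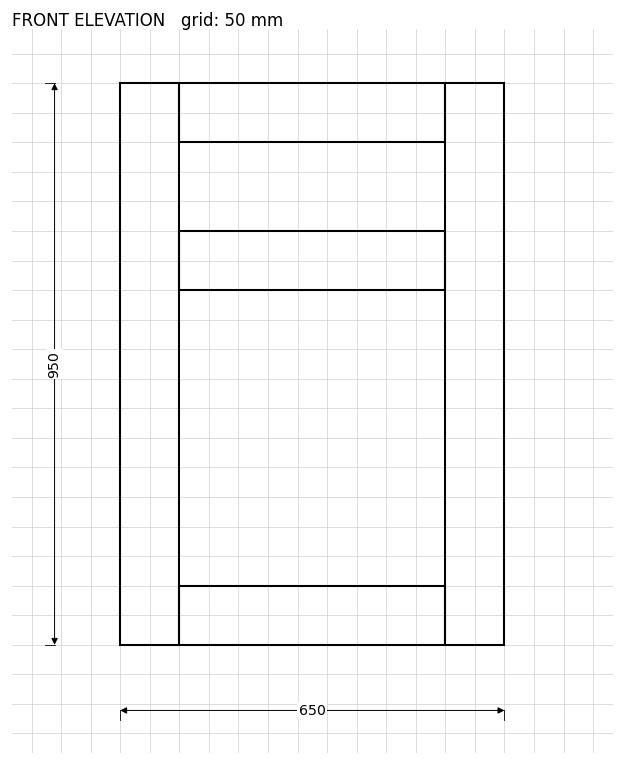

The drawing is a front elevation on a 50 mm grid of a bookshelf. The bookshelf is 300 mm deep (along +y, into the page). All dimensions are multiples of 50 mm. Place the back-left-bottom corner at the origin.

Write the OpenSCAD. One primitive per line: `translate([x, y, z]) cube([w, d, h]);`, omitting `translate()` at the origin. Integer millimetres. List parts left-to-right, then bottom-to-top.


cube([100, 300, 950]);
translate([100, 0, 0]) cube([450, 300, 100]);
translate([100, 0, 600]) cube([450, 300, 100]);
translate([100, 0, 850]) cube([450, 300, 100]);
translate([550, 0, 0]) cube([100, 300, 950]);


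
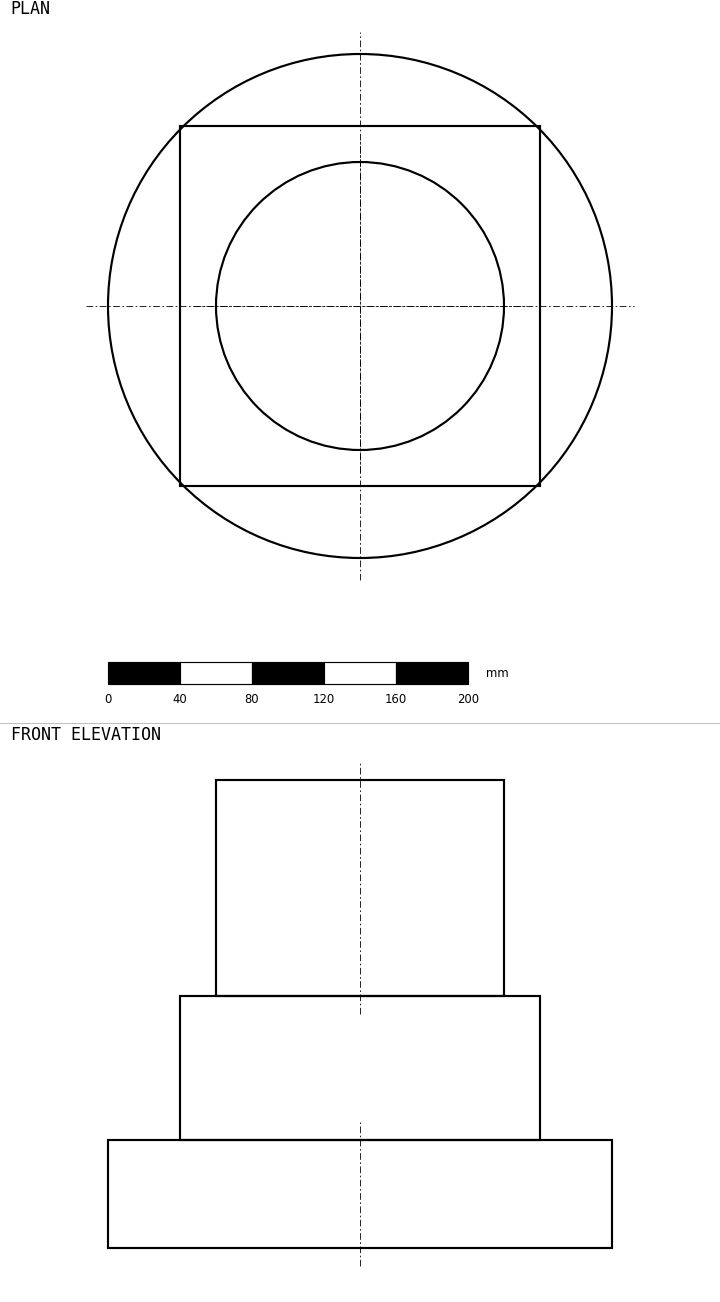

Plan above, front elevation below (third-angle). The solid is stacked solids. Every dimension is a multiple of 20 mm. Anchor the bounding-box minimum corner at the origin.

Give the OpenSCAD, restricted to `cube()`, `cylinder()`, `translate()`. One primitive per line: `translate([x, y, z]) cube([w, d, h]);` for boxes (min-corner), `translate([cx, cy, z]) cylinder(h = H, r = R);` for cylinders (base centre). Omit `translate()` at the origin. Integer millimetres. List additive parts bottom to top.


translate([140, 140, 0]) cylinder(h = 60, r = 140);
translate([40, 40, 60]) cube([200, 200, 80]);
translate([140, 140, 140]) cylinder(h = 120, r = 80);


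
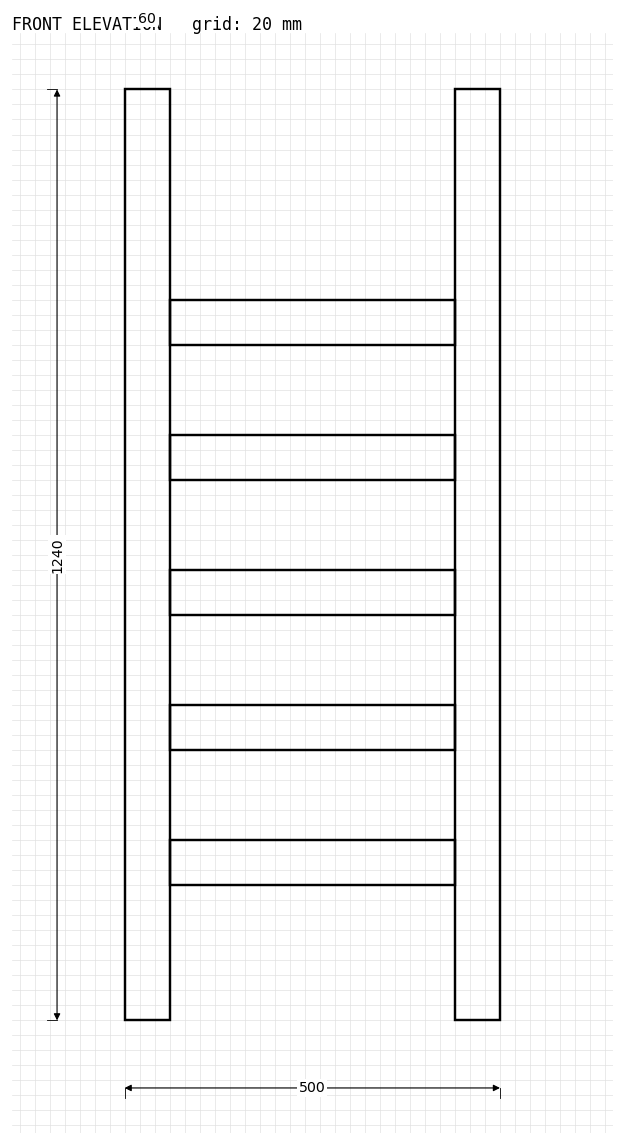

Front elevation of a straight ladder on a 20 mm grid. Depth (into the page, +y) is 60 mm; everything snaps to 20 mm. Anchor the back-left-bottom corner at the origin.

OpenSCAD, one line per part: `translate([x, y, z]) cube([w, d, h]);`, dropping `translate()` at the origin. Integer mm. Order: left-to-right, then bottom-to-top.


cube([60, 60, 1240]);
translate([60, 0, 180]) cube([380, 60, 60]);
translate([60, 0, 360]) cube([380, 60, 60]);
translate([60, 0, 540]) cube([380, 60, 60]);
translate([60, 0, 720]) cube([380, 60, 60]);
translate([60, 0, 900]) cube([380, 60, 60]);
translate([440, 0, 0]) cube([60, 60, 1240]);
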